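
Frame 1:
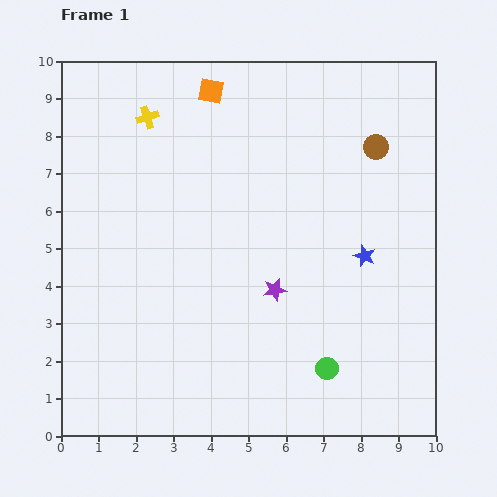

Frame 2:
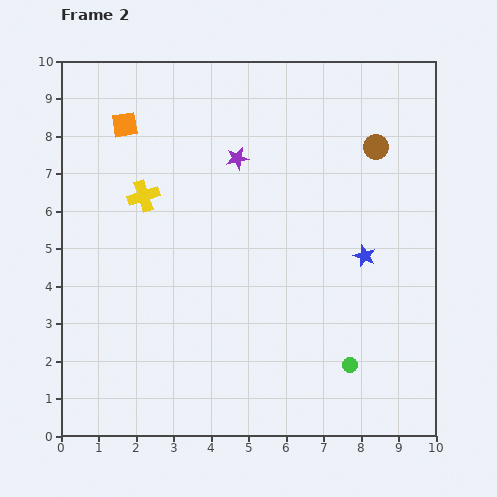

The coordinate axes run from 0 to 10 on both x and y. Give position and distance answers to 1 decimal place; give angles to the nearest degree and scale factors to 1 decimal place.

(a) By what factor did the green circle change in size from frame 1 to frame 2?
0.7×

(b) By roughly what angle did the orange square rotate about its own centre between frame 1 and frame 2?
22° counter-clockwise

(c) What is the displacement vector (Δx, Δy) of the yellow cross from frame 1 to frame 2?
(-0.1, -2.1)

The yellow cross was at (2.3, 8.5) in frame 1 and (2.2, 6.4) in frame 2.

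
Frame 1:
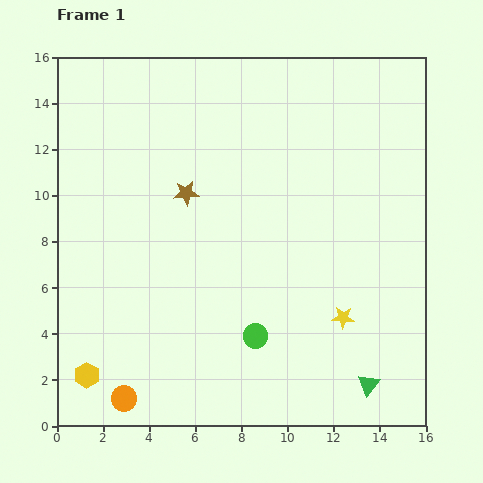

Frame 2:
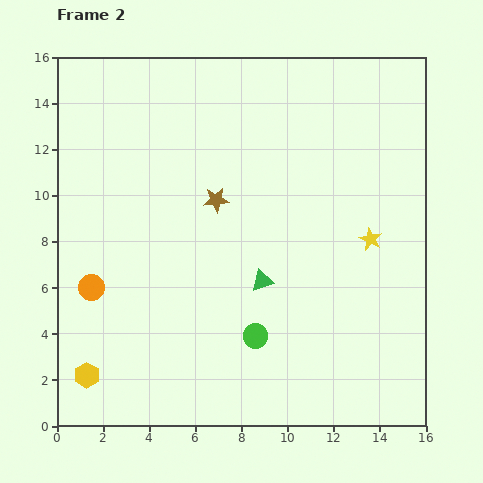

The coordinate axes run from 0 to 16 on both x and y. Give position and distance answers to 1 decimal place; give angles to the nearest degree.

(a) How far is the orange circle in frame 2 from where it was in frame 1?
5.0

The orange circle moved from (2.9, 1.2) to (1.5, 6.0), a distance of √(1.4² + 4.8²) ≈ 5.0.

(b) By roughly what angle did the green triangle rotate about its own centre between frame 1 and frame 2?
34° clockwise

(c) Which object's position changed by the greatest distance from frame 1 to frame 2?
the green triangle

(moved 6.4; next 5.0)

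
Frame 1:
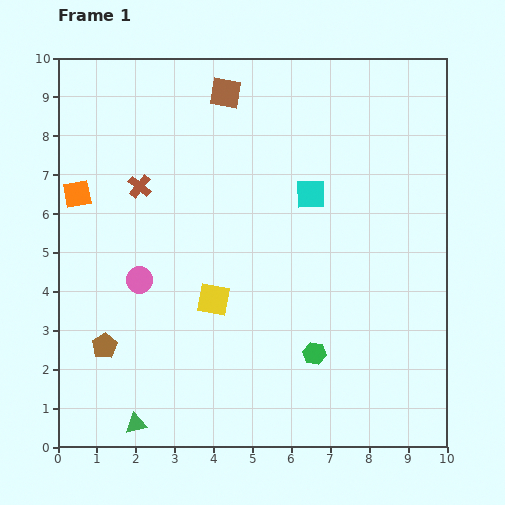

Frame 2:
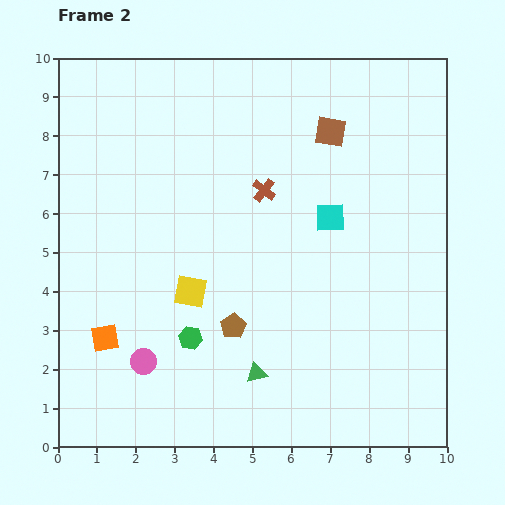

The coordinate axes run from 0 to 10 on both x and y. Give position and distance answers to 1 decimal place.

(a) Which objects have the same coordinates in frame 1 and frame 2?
none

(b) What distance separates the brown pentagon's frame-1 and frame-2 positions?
3.3

The brown pentagon moved from (1.2, 2.6) to (4.5, 3.1), a distance of √(3.3² + 0.5²) ≈ 3.3.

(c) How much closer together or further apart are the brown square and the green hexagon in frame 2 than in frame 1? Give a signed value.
-0.7

Distance in frame 1: 7.1. Distance in frame 2: 6.4.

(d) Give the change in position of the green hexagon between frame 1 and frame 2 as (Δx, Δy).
(-3.2, 0.4)

The green hexagon was at (6.6, 2.4) in frame 1 and (3.4, 2.8) in frame 2.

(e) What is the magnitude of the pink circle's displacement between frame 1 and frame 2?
2.1

The pink circle moved from (2.1, 4.3) to (2.2, 2.2), a distance of √(0.1² + 2.1²) ≈ 2.1.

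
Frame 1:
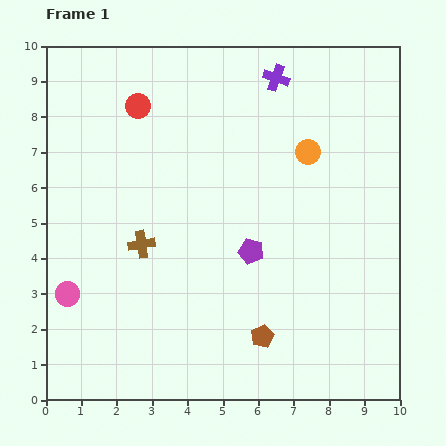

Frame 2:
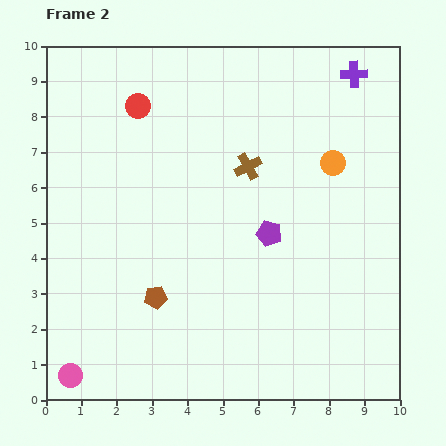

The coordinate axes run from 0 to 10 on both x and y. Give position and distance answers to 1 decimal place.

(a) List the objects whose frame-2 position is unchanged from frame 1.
the red circle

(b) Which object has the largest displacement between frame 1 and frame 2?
the brown cross

(moved 3.7; next 3.2)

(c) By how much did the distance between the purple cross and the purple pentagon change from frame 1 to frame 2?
+0.2

Distance in frame 1: 4.9. Distance in frame 2: 5.1.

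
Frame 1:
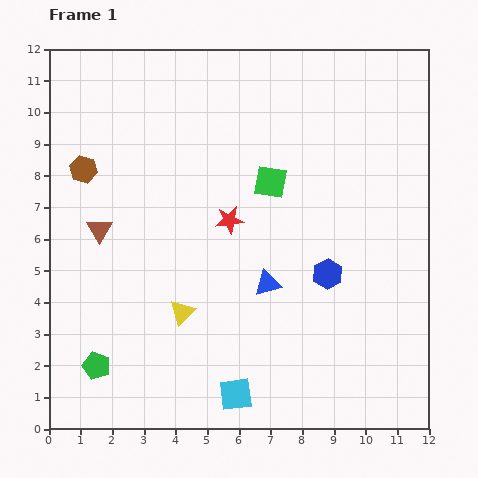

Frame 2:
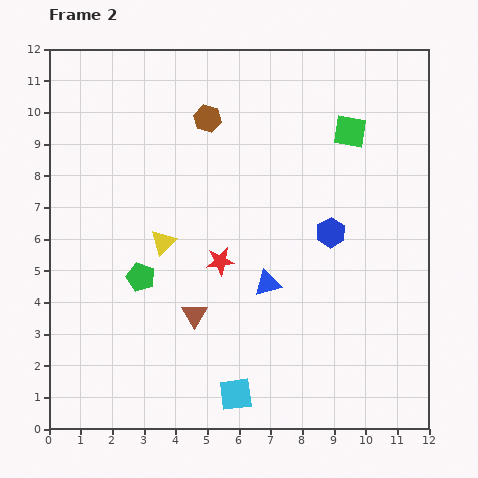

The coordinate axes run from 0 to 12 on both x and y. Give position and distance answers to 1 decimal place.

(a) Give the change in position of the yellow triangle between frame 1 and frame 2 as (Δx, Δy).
(-0.6, 2.2)

The yellow triangle was at (4.2, 3.7) in frame 1 and (3.6, 5.9) in frame 2.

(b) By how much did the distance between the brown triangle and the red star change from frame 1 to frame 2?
-2.2

Distance in frame 1: 4.1. Distance in frame 2: 1.9.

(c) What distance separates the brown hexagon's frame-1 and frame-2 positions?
4.2

The brown hexagon moved from (1.1, 8.2) to (5.0, 9.8), a distance of √(3.9² + 1.6²) ≈ 4.2.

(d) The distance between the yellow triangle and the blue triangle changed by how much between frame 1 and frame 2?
+0.7

Distance in frame 1: 2.8. Distance in frame 2: 3.5.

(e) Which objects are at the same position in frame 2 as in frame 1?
the cyan square, the blue triangle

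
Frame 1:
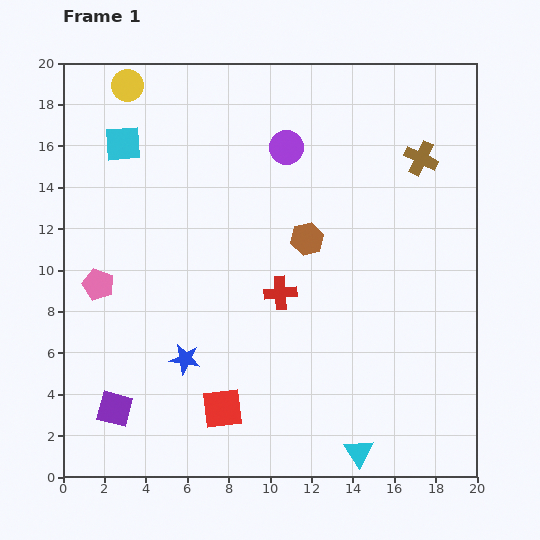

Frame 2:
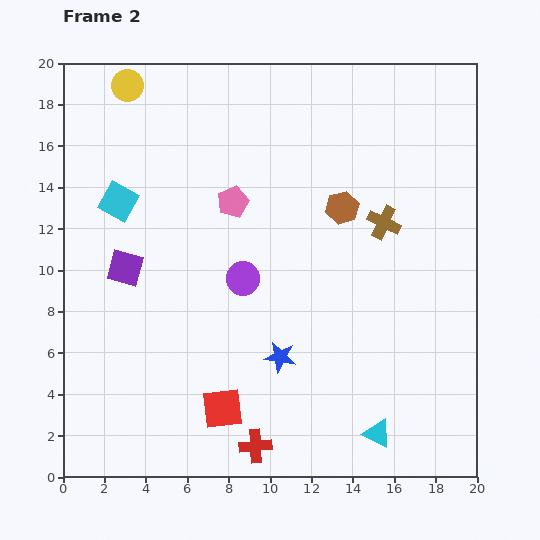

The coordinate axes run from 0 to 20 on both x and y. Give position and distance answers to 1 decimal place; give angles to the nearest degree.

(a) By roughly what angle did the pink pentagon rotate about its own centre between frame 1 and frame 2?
28° clockwise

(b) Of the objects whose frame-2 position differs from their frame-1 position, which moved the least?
the cyan triangle

(moved 1.3)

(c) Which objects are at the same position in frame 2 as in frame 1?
the red square, the yellow circle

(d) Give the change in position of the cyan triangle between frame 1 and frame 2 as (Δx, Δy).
(0.9, 0.9)

The cyan triangle was at (14.3, 1.2) in frame 1 and (15.2, 2.1) in frame 2.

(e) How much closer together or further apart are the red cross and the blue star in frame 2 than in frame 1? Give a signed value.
-1.1

Distance in frame 1: 5.6. Distance in frame 2: 4.5.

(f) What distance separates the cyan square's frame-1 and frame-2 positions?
2.8

The cyan square moved from (2.9, 16.1) to (2.7, 13.3), a distance of √(0.2² + 2.8²) ≈ 2.8.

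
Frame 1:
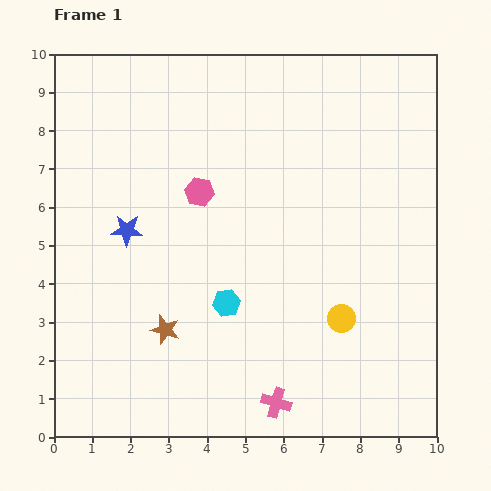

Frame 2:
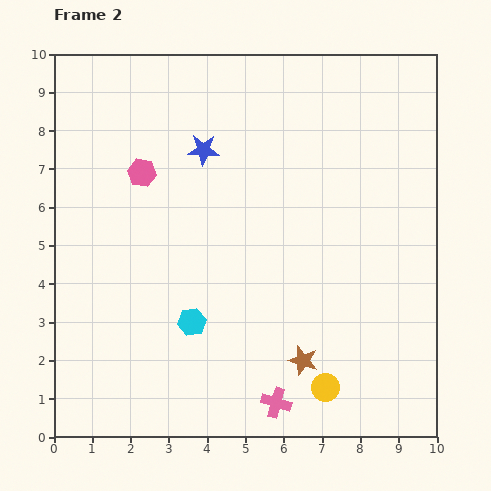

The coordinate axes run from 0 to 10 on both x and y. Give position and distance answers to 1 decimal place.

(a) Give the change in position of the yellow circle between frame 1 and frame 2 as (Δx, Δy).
(-0.4, -1.8)

The yellow circle was at (7.5, 3.1) in frame 1 and (7.1, 1.3) in frame 2.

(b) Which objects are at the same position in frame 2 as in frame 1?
the pink cross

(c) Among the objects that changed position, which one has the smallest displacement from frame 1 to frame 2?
the cyan hexagon

(moved 1.0)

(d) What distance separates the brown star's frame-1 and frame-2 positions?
3.7

The brown star moved from (2.9, 2.8) to (6.5, 2.0), a distance of √(3.6² + 0.8²) ≈ 3.7.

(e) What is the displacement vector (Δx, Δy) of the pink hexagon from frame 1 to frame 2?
(-1.5, 0.5)

The pink hexagon was at (3.8, 6.4) in frame 1 and (2.3, 6.9) in frame 2.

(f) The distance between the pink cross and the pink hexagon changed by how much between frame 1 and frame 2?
+1.0

Distance in frame 1: 5.9. Distance in frame 2: 6.9.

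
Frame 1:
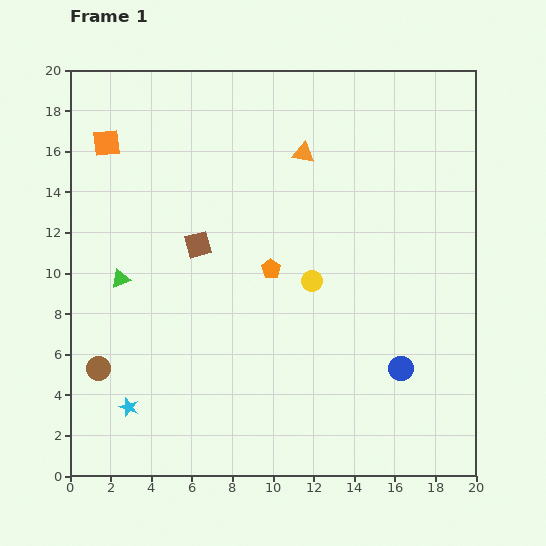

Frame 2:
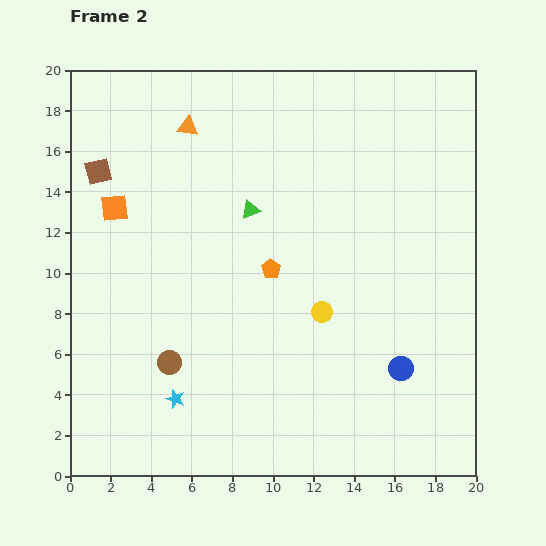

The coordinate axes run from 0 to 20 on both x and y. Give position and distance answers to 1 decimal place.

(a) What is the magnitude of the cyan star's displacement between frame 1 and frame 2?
2.3

The cyan star moved from (2.9, 3.4) to (5.2, 3.8), a distance of √(2.3² + 0.4²) ≈ 2.3.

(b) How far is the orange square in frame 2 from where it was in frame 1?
3.2

The orange square moved from (1.8, 16.4) to (2.2, 13.2), a distance of √(0.4² + 3.2²) ≈ 3.2.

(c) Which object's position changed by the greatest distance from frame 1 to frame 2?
the green triangle

(moved 7.2; next 6.1)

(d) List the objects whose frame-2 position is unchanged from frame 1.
the orange pentagon, the blue circle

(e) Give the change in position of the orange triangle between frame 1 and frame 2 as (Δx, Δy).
(-5.7, 1.3)

The orange triangle was at (11.5, 15.9) in frame 1 and (5.8, 17.2) in frame 2.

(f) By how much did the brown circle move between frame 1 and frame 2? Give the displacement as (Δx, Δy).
(3.5, 0.3)

The brown circle was at (1.4, 5.3) in frame 1 and (4.9, 5.6) in frame 2.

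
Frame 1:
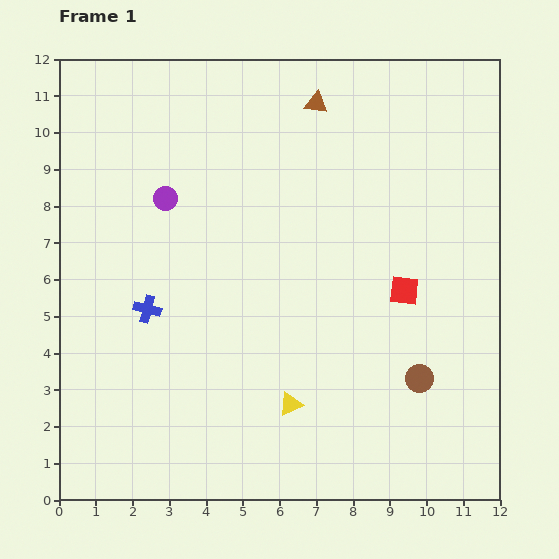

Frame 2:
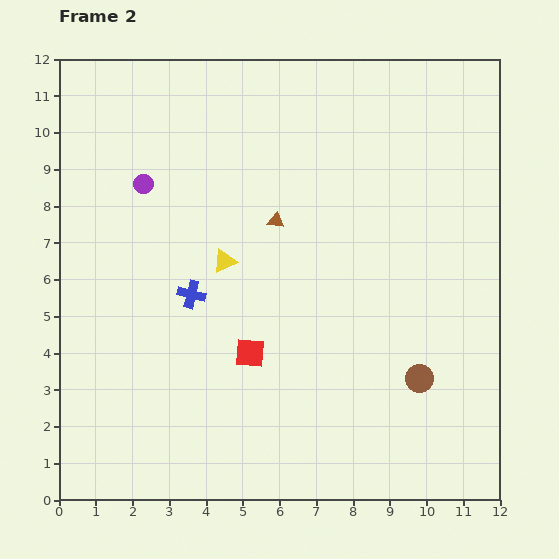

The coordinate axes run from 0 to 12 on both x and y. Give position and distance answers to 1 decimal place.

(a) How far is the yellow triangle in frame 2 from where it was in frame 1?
4.3

The yellow triangle moved from (6.3, 2.6) to (4.5, 6.5), a distance of √(1.8² + 3.9²) ≈ 4.3.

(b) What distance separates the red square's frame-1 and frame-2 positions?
4.5

The red square moved from (9.4, 5.7) to (5.2, 4.0), a distance of √(4.2² + 1.7²) ≈ 4.5.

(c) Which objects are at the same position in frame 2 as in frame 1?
the brown circle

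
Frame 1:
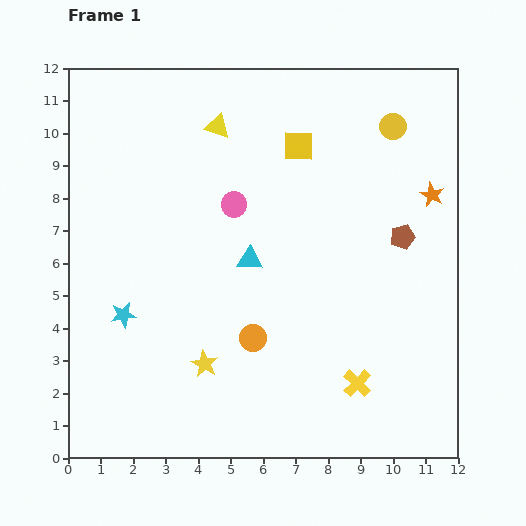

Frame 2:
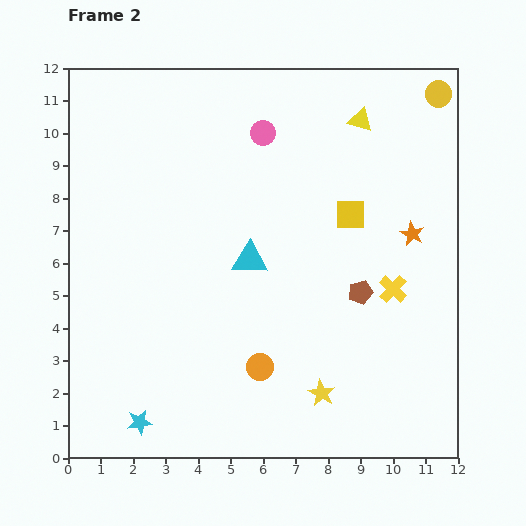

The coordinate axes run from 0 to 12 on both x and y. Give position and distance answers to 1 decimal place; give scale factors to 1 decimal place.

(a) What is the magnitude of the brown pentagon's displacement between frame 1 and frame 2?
2.1

The brown pentagon moved from (10.3, 6.8) to (9.0, 5.1), a distance of √(1.3² + 1.7²) ≈ 2.1.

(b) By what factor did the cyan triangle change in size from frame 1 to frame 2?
1.4×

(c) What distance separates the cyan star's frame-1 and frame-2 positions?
3.3

The cyan star moved from (1.7, 4.4) to (2.2, 1.1), a distance of √(0.5² + 3.3²) ≈ 3.3.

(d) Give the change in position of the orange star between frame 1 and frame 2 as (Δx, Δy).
(-0.6, -1.2)

The orange star was at (11.2, 8.1) in frame 1 and (10.6, 6.9) in frame 2.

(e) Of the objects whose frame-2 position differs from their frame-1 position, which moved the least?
the orange circle

(moved 0.9)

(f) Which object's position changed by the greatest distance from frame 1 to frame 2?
the yellow triangle

(moved 4.4; next 3.7)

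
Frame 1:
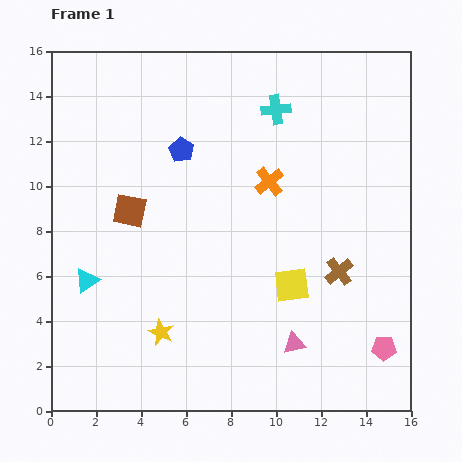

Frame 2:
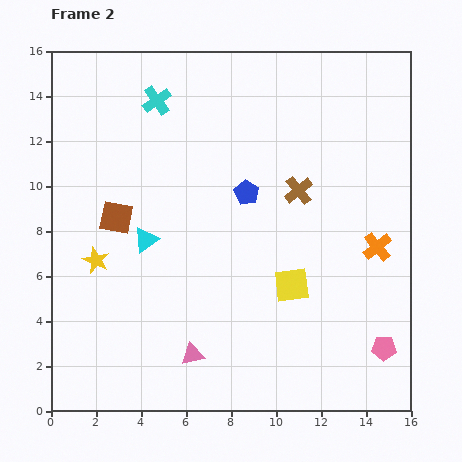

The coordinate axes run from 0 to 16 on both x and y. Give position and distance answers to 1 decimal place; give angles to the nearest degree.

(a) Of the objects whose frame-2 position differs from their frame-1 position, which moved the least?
the brown square

(moved 0.7)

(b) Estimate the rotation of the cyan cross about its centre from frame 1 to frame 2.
29° counter-clockwise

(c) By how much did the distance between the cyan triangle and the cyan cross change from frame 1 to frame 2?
-5.1

Distance in frame 1: 11.3. Distance in frame 2: 6.2.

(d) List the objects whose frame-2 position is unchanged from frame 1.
the yellow square, the pink pentagon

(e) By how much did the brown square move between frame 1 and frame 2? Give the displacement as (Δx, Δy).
(-0.6, -0.3)

The brown square was at (3.5, 8.9) in frame 1 and (2.9, 8.6) in frame 2.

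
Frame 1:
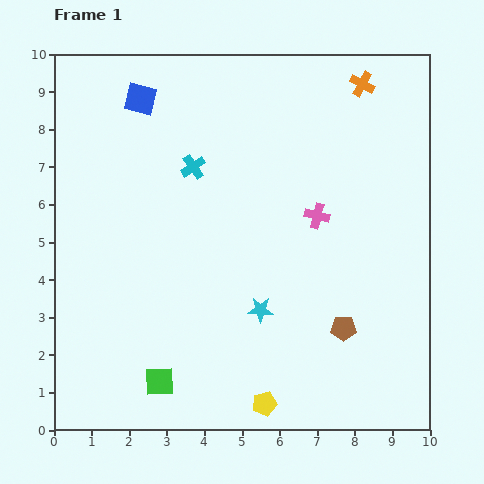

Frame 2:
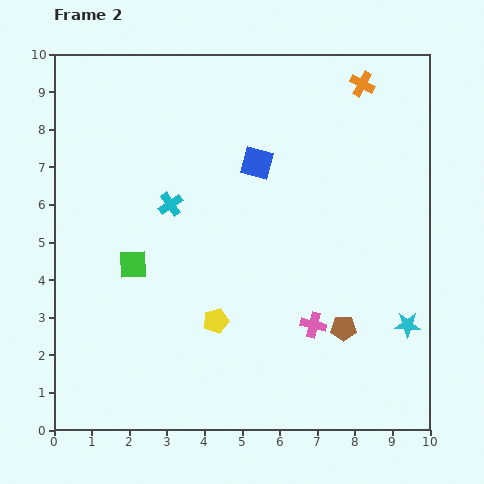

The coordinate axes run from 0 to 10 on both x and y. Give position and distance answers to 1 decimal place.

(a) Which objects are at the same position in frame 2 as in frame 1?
the brown pentagon, the orange cross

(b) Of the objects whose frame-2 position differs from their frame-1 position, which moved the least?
the cyan cross

(moved 1.2)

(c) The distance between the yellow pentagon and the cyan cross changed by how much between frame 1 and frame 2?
-3.3

Distance in frame 1: 6.6. Distance in frame 2: 3.3.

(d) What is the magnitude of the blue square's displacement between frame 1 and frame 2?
3.5

The blue square moved from (2.3, 8.8) to (5.4, 7.1), a distance of √(3.1² + 1.7²) ≈ 3.5.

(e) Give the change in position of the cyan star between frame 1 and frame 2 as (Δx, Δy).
(3.9, -0.4)

The cyan star was at (5.5, 3.2) in frame 1 and (9.4, 2.8) in frame 2.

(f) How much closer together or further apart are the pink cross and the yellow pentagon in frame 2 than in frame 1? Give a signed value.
-2.6

Distance in frame 1: 5.2. Distance in frame 2: 2.6.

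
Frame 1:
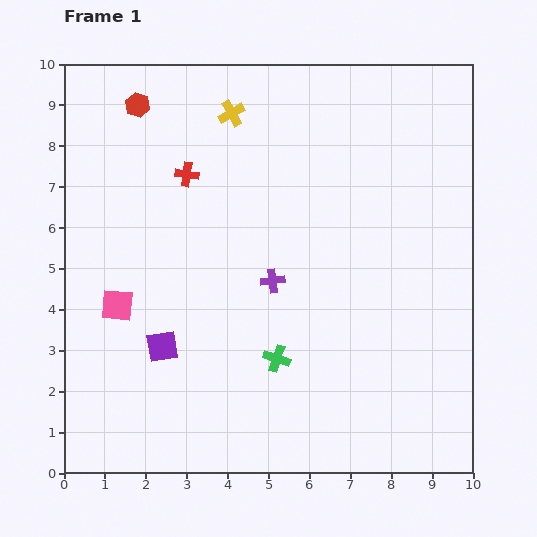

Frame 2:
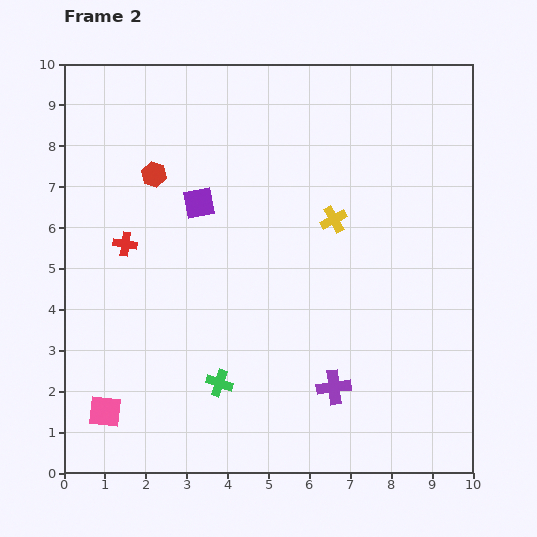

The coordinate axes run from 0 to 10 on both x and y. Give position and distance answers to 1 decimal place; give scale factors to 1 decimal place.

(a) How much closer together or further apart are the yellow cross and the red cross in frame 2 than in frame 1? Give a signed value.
+3.2

Distance in frame 1: 1.9. Distance in frame 2: 5.1.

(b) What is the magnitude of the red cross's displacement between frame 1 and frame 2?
2.3

The red cross moved from (3.0, 7.3) to (1.5, 5.6), a distance of √(1.5² + 1.7²) ≈ 2.3.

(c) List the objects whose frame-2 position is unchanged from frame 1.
none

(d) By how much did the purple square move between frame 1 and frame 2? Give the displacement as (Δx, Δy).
(0.9, 3.5)

The purple square was at (2.4, 3.1) in frame 1 and (3.3, 6.6) in frame 2.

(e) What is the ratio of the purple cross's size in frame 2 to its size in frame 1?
1.4×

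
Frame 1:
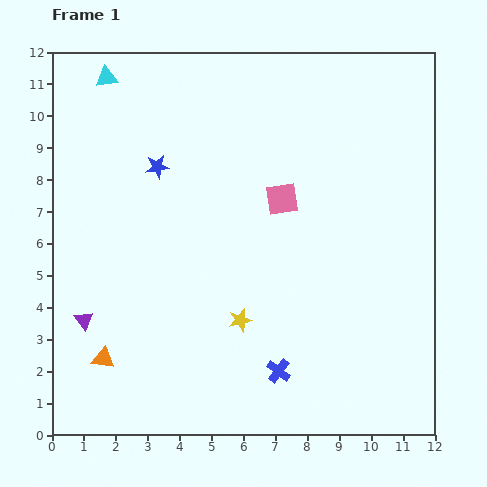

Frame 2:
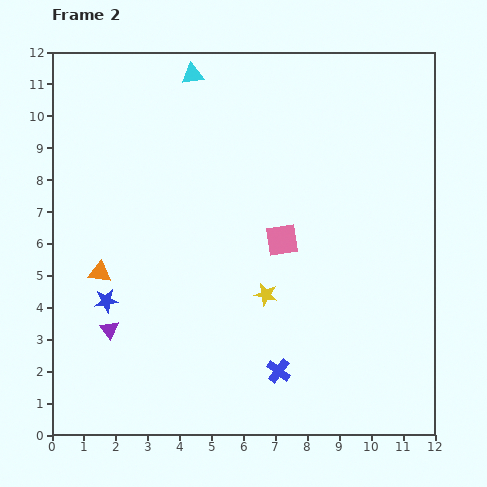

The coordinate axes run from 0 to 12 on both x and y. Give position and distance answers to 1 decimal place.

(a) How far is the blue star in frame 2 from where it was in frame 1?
4.5

The blue star moved from (3.3, 8.4) to (1.7, 4.2), a distance of √(1.6² + 4.2²) ≈ 4.5.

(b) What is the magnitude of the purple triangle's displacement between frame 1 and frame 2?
0.9

The purple triangle moved from (1.0, 3.6) to (1.8, 3.3), a distance of √(0.8² + 0.3²) ≈ 0.9.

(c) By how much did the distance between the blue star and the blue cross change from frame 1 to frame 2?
-1.6

Distance in frame 1: 7.4. Distance in frame 2: 5.8.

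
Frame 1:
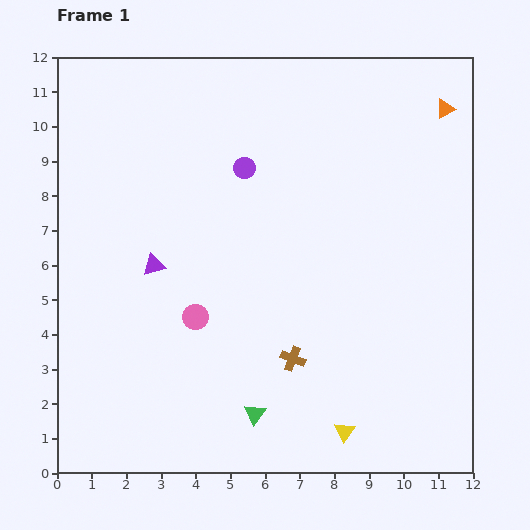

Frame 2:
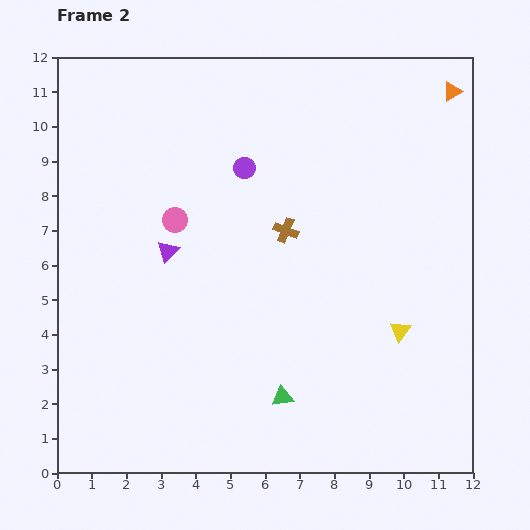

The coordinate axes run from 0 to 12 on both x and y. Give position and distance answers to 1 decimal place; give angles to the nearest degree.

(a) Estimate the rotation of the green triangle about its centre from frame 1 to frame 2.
45° clockwise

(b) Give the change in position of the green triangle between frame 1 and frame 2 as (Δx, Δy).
(0.8, 0.5)

The green triangle was at (5.7, 1.7) in frame 1 and (6.5, 2.2) in frame 2.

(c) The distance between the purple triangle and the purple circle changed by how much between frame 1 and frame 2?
-0.5

Distance in frame 1: 3.8. Distance in frame 2: 3.3.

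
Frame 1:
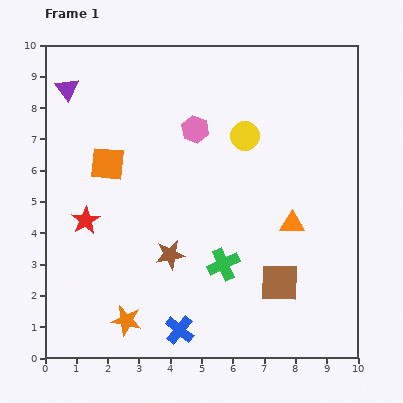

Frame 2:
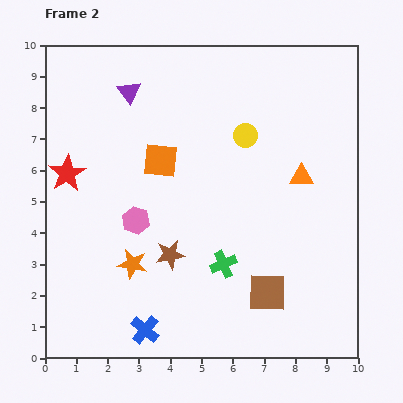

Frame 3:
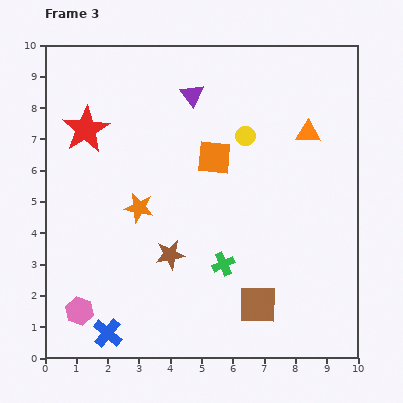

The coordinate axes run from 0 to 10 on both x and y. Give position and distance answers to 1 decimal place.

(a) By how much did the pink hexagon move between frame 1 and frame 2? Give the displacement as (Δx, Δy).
(-1.9, -2.9)

The pink hexagon was at (4.8, 7.3) in frame 1 and (2.9, 4.4) in frame 2.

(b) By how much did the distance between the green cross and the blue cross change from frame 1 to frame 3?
+1.8

Distance in frame 1: 2.5. Distance in frame 3: 4.3.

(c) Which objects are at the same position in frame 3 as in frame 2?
the brown star, the yellow circle, the green cross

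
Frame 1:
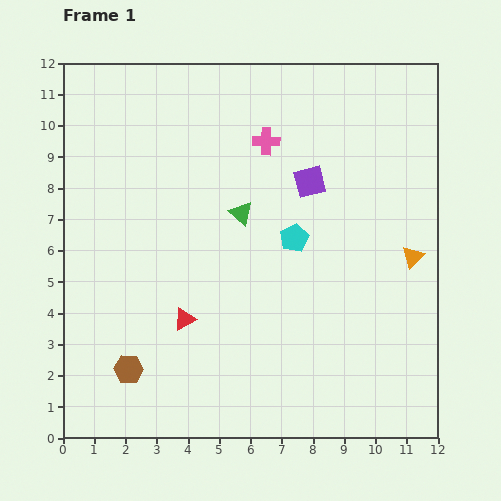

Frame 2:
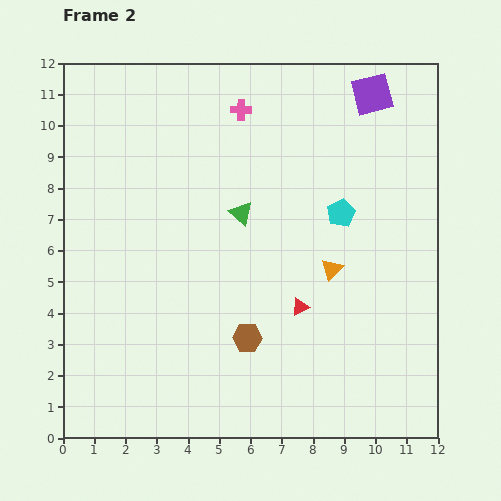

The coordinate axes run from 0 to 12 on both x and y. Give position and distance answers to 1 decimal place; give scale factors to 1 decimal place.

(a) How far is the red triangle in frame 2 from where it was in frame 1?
3.7

The red triangle moved from (3.9, 3.8) to (7.6, 4.2), a distance of √(3.7² + 0.4²) ≈ 3.7.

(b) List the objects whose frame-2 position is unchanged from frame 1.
the green triangle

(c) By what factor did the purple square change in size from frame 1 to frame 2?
1.3×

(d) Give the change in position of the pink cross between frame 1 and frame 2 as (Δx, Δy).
(-0.8, 1.0)

The pink cross was at (6.5, 9.5) in frame 1 and (5.7, 10.5) in frame 2.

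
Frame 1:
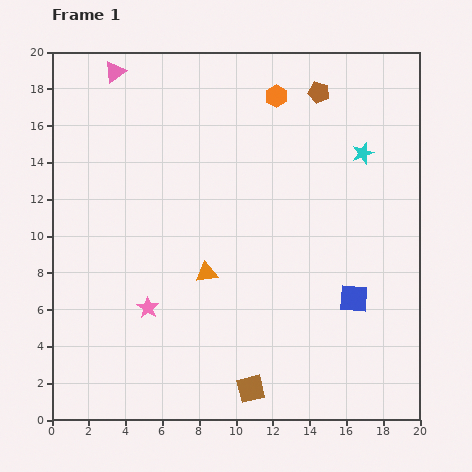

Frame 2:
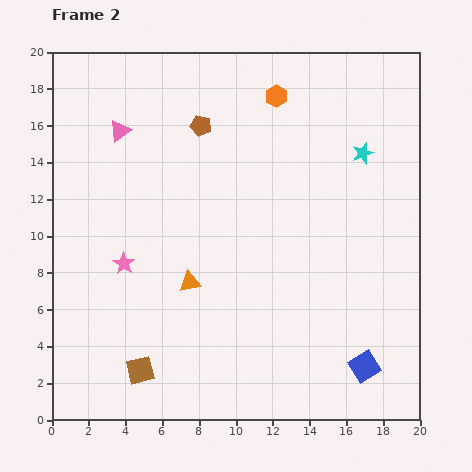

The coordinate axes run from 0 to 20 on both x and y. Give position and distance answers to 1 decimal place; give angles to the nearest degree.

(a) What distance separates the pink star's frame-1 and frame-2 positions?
2.7

The pink star moved from (5.2, 6.1) to (3.9, 8.5), a distance of √(1.3² + 2.4²) ≈ 2.7.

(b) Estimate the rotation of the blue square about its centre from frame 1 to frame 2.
36° counter-clockwise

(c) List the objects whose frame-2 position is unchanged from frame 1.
the cyan star, the orange hexagon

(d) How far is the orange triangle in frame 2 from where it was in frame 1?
1.0

The orange triangle moved from (8.4, 8.0) to (7.5, 7.5), a distance of √(0.9² + 0.5²) ≈ 1.0.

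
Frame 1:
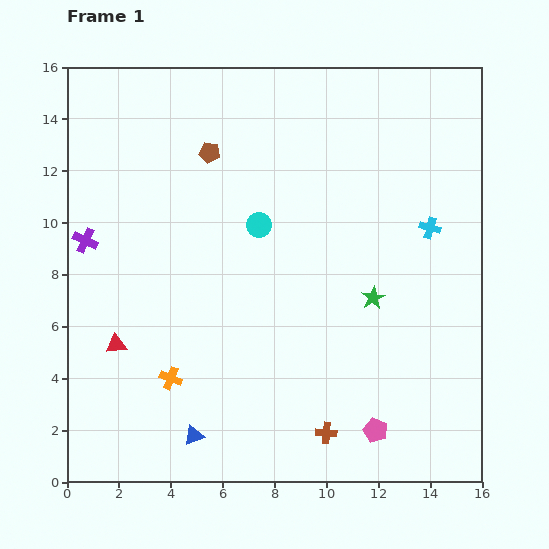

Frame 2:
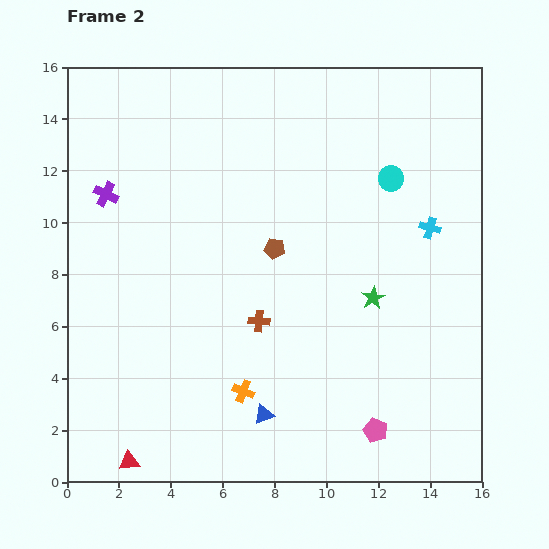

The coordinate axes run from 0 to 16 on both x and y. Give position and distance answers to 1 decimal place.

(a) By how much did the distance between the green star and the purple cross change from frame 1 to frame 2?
-0.3

Distance in frame 1: 11.3. Distance in frame 2: 11.0.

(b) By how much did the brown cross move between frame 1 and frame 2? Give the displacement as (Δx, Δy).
(-2.6, 4.3)

The brown cross was at (10.0, 1.9) in frame 1 and (7.4, 6.2) in frame 2.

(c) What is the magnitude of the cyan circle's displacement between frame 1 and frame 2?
5.4

The cyan circle moved from (7.4, 9.9) to (12.5, 11.7), a distance of √(5.1² + 1.8²) ≈ 5.4.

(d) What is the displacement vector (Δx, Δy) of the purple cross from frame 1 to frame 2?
(0.8, 1.8)

The purple cross was at (0.7, 9.3) in frame 1 and (1.5, 11.1) in frame 2.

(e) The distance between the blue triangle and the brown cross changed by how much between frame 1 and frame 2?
-1.5

Distance in frame 1: 5.1. Distance in frame 2: 3.6.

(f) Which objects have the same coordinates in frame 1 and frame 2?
the cyan cross, the pink pentagon, the green star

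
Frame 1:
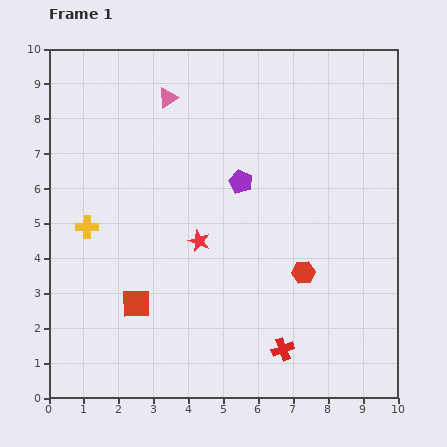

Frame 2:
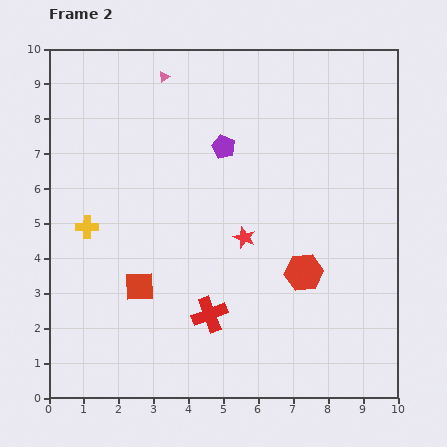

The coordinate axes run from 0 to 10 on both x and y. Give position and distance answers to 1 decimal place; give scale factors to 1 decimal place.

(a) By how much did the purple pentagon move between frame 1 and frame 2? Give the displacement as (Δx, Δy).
(-0.5, 1.0)

The purple pentagon was at (5.5, 6.2) in frame 1 and (5.0, 7.2) in frame 2.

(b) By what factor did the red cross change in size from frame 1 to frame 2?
1.6×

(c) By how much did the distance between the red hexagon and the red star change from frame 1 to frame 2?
-1.1

Distance in frame 1: 3.1. Distance in frame 2: 2.0.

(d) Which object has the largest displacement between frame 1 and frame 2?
the red cross

(moved 2.3; next 1.3)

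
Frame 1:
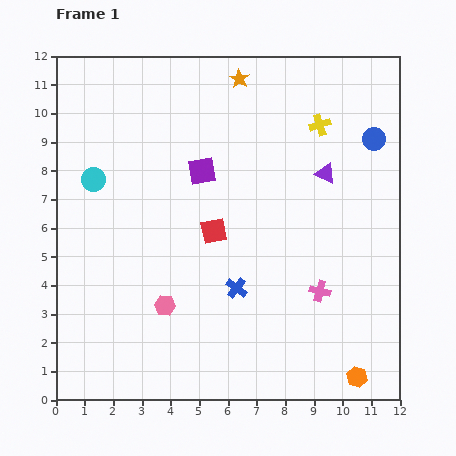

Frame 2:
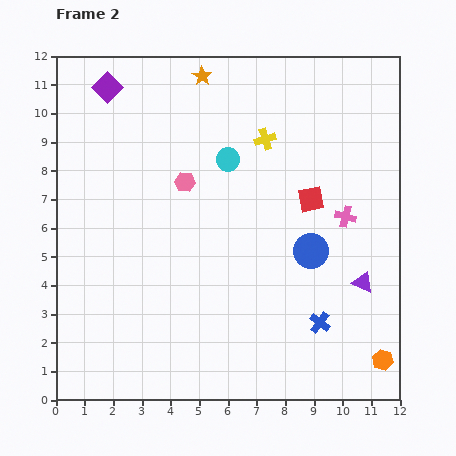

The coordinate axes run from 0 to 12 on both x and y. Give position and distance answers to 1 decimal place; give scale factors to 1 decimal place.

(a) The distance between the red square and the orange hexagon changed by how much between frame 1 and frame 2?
-1.0

Distance in frame 1: 7.1. Distance in frame 2: 6.1.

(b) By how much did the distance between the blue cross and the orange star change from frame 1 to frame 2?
+2.2

Distance in frame 1: 7.3. Distance in frame 2: 9.5.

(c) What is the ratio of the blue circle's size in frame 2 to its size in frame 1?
1.6×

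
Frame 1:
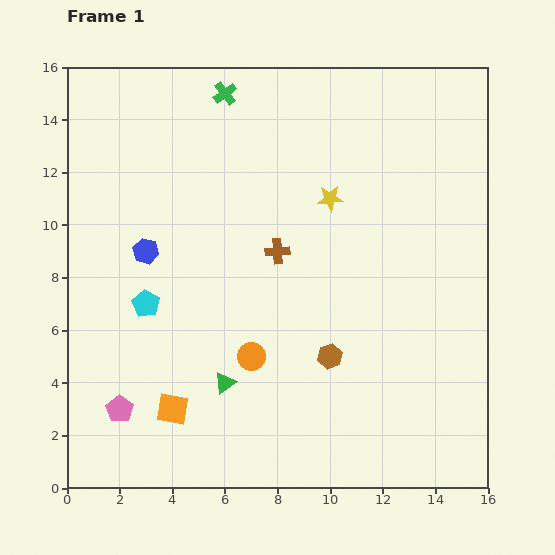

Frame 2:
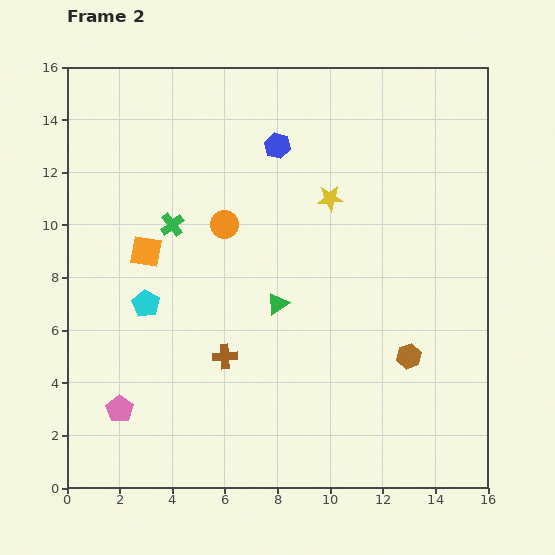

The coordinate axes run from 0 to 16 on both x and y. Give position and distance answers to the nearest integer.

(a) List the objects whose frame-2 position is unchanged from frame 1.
the pink pentagon, the cyan pentagon, the yellow star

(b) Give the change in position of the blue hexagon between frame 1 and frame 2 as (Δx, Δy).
(5, 4)

The blue hexagon was at (3, 9) in frame 1 and (8, 13) in frame 2.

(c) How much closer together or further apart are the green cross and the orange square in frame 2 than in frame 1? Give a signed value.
-11

Distance in frame 1: 12. Distance in frame 2: 1.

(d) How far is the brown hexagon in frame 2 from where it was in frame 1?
3

The brown hexagon moved from (10, 5) to (13, 5), a distance of √(3² + 0²) ≈ 3.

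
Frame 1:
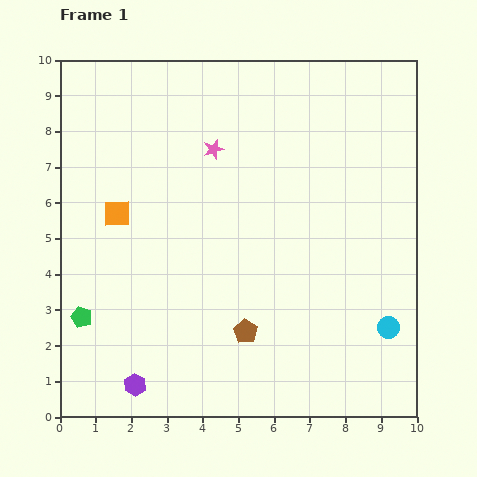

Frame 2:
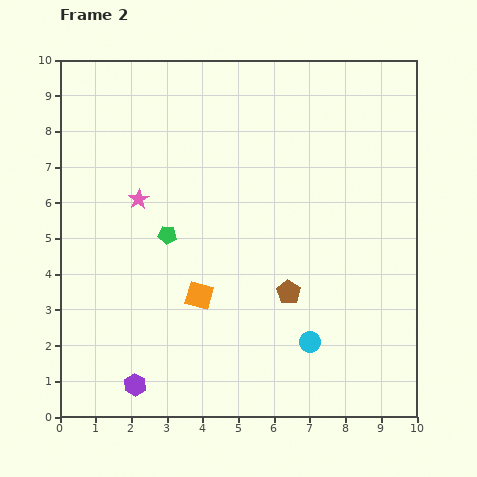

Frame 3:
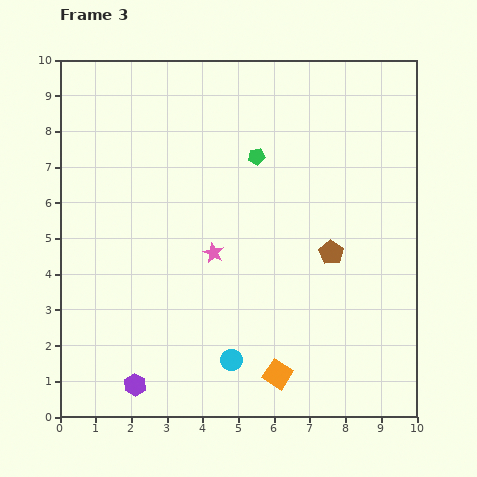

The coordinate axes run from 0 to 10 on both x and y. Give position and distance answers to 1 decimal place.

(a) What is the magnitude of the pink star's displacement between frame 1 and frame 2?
2.5

The pink star moved from (4.3, 7.5) to (2.2, 6.1), a distance of √(2.1² + 1.4²) ≈ 2.5.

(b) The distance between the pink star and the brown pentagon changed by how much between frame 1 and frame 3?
-1.9

Distance in frame 1: 5.2. Distance in frame 3: 3.3.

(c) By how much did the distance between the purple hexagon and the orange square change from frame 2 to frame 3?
+0.9

Distance in frame 2: 3.1. Distance in frame 3: 4.0.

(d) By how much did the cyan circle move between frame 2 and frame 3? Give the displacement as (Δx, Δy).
(-2.2, -0.5)

The cyan circle was at (7.0, 2.1) in frame 2 and (4.8, 1.6) in frame 3.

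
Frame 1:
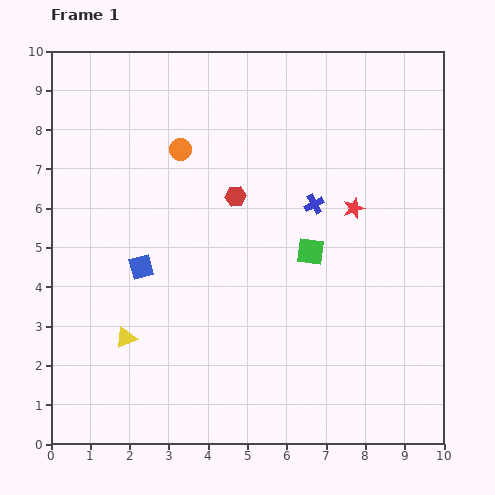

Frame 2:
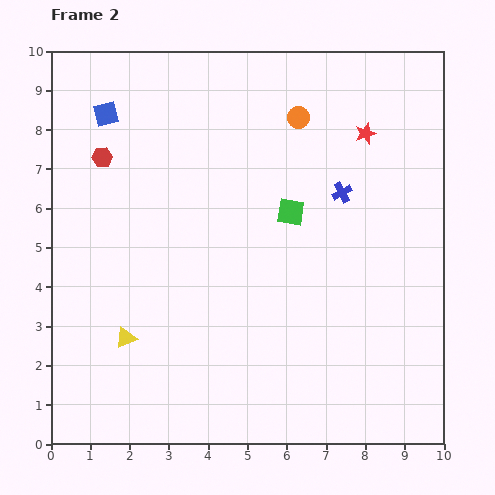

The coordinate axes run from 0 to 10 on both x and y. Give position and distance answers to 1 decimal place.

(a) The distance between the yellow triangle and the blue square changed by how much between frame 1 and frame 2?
+3.9

Distance in frame 1: 1.8. Distance in frame 2: 5.7.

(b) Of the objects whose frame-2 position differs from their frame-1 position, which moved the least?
the blue cross

(moved 0.8)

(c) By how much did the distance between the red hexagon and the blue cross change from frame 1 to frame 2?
+4.2

Distance in frame 1: 2.0. Distance in frame 2: 6.2.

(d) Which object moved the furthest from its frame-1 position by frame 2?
the blue square

(moved 4.0; next 3.5)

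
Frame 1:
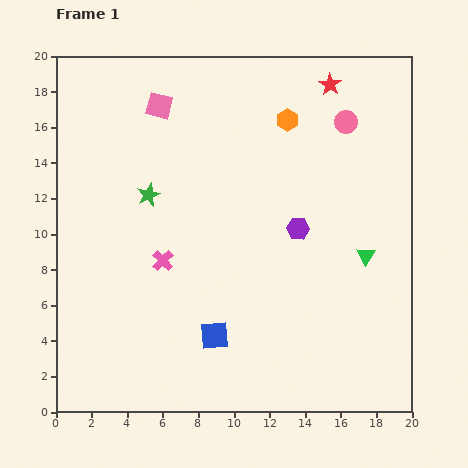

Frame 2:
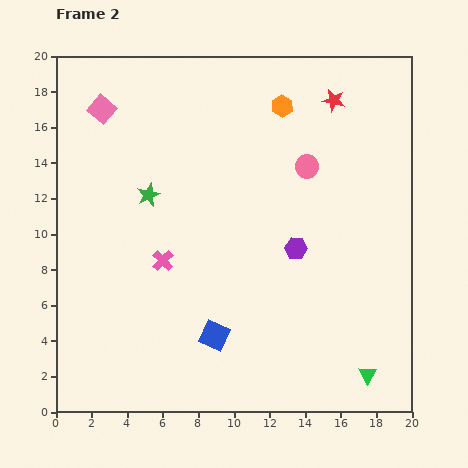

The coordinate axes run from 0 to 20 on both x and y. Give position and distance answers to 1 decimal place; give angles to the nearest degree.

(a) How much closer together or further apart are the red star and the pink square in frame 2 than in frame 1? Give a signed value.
+3.3

Distance in frame 1: 9.7. Distance in frame 2: 13.0.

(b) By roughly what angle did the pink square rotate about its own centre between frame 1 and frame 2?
26° clockwise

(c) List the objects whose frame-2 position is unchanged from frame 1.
the pink cross, the green star, the blue square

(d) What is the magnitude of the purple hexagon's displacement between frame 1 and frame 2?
1.1

The purple hexagon moved from (13.6, 10.3) to (13.5, 9.2), a distance of √(0.1² + 1.1²) ≈ 1.1.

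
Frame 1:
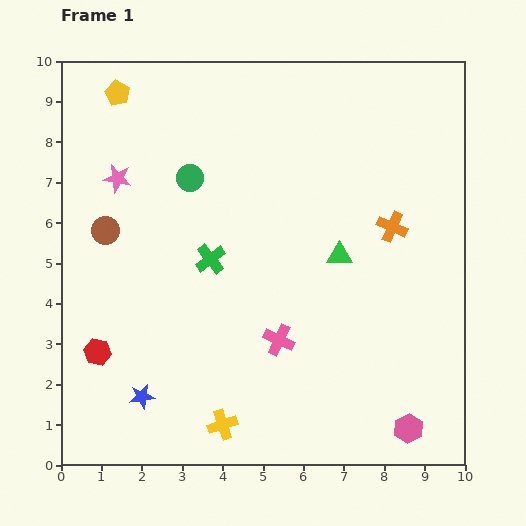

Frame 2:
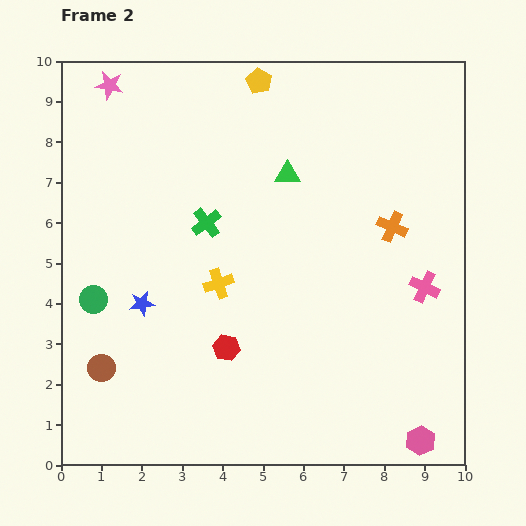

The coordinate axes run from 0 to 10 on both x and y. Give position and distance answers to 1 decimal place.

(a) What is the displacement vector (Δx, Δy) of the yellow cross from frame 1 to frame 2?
(-0.1, 3.5)

The yellow cross was at (4.0, 1.0) in frame 1 and (3.9, 4.5) in frame 2.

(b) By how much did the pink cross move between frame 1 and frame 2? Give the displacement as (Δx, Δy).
(3.6, 1.3)

The pink cross was at (5.4, 3.1) in frame 1 and (9.0, 4.4) in frame 2.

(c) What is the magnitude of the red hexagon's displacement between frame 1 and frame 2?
3.2

The red hexagon moved from (0.9, 2.8) to (4.1, 2.9), a distance of √(3.2² + 0.1²) ≈ 3.2.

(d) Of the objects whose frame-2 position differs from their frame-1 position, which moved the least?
the pink hexagon

(moved 0.4)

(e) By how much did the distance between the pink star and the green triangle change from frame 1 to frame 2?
-0.9

Distance in frame 1: 5.8. Distance in frame 2: 4.9.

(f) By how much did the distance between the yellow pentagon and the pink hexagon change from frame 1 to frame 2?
-1.2

Distance in frame 1: 11.0. Distance in frame 2: 9.8.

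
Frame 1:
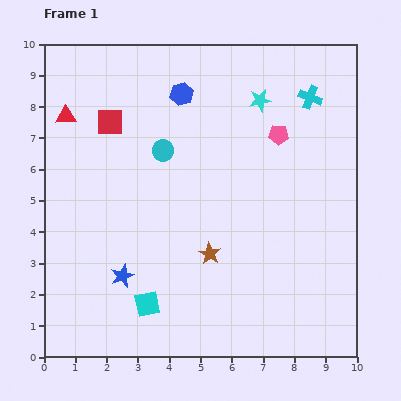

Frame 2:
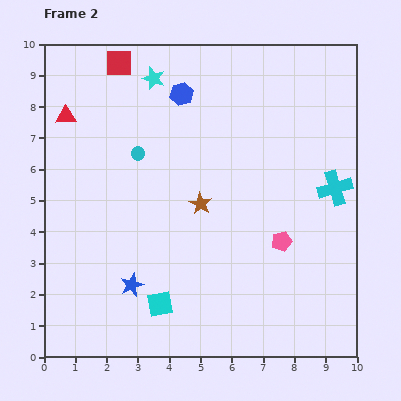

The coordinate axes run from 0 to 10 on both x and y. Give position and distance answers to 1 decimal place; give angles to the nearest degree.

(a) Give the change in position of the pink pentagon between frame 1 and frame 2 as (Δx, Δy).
(0.1, -3.4)

The pink pentagon was at (7.5, 7.1) in frame 1 and (7.6, 3.7) in frame 2.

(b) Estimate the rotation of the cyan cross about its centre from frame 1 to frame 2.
37° counter-clockwise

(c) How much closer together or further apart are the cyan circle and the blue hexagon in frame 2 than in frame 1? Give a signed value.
+0.5

Distance in frame 1: 1.9. Distance in frame 2: 2.4.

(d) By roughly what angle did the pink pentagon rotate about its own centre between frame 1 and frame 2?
17° counter-clockwise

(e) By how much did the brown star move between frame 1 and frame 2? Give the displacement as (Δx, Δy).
(-0.3, 1.6)

The brown star was at (5.3, 3.3) in frame 1 and (5.0, 4.9) in frame 2.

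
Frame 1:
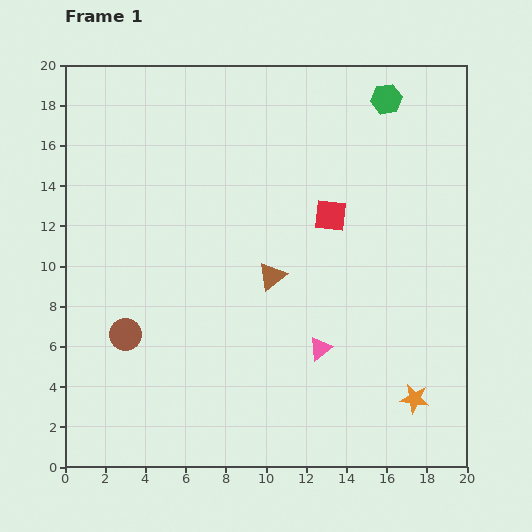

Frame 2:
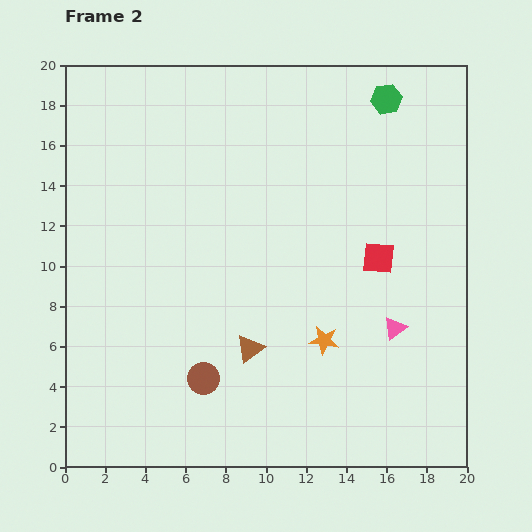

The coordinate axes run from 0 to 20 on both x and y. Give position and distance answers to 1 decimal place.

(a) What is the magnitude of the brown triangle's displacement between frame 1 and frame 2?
3.8

The brown triangle moved from (10.3, 9.5) to (9.2, 5.9), a distance of √(1.1² + 3.6²) ≈ 3.8.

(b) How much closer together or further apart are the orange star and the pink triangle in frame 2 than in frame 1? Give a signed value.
-1.7

Distance in frame 1: 5.3. Distance in frame 2: 3.6.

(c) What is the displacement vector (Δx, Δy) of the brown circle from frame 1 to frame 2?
(3.9, -2.2)

The brown circle was at (3.0, 6.6) in frame 1 and (6.9, 4.4) in frame 2.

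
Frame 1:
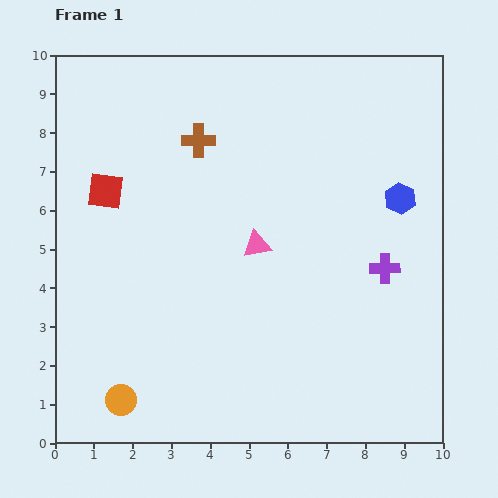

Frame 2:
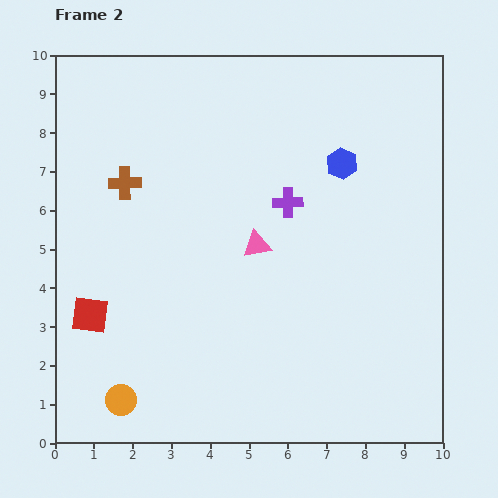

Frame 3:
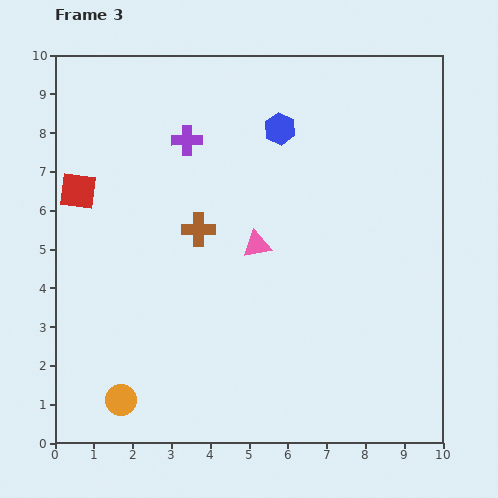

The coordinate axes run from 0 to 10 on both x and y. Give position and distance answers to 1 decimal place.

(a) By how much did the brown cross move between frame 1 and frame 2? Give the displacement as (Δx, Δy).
(-1.9, -1.1)

The brown cross was at (3.7, 7.8) in frame 1 and (1.8, 6.7) in frame 2.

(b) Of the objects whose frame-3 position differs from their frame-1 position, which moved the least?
the red square

(moved 0.7)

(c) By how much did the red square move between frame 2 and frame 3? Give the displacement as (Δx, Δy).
(-0.3, 3.2)

The red square was at (0.9, 3.3) in frame 2 and (0.6, 6.5) in frame 3.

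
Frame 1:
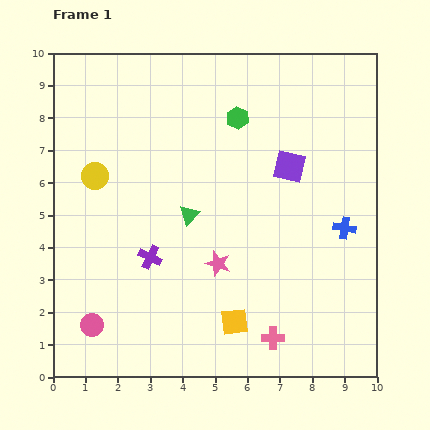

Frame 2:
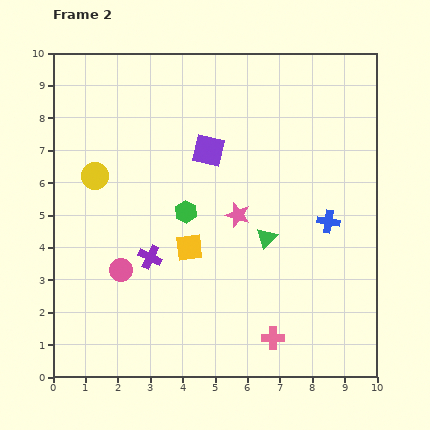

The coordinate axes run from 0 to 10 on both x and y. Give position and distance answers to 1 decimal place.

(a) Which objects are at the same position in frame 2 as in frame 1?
the yellow circle, the pink cross, the purple cross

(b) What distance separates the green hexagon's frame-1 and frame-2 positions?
3.3

The green hexagon moved from (5.7, 8.0) to (4.1, 5.1), a distance of √(1.6² + 2.9²) ≈ 3.3.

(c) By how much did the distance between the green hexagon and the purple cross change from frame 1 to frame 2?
-3.3

Distance in frame 1: 5.1. Distance in frame 2: 1.8.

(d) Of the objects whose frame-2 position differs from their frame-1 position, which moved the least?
the blue cross

(moved 0.5)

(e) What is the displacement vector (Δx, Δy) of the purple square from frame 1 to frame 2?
(-2.5, 0.5)

The purple square was at (7.3, 6.5) in frame 1 and (4.8, 7.0) in frame 2.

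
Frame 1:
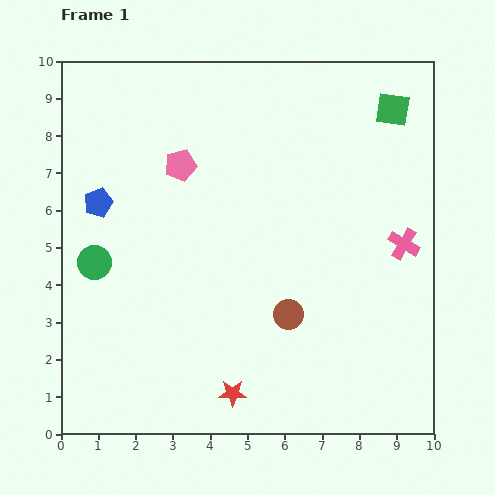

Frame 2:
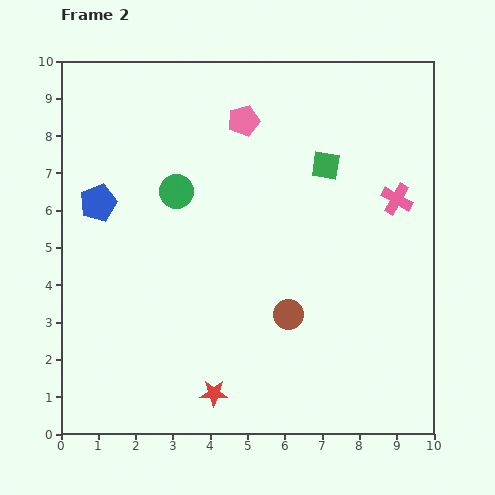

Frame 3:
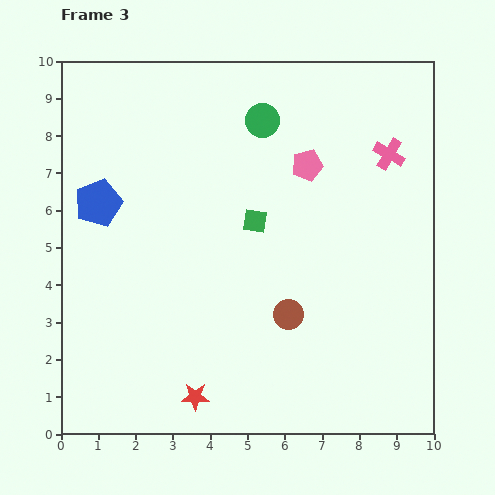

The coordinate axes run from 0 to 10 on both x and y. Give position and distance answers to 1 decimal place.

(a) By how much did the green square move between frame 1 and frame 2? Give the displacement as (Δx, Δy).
(-1.8, -1.5)

The green square was at (8.9, 8.7) in frame 1 and (7.1, 7.2) in frame 2.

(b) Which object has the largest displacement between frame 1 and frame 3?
the green circle

(moved 5.9; next 4.8)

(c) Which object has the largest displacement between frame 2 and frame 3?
the green circle

(moved 3.0; next 2.4)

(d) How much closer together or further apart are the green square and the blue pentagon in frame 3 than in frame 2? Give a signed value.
-2.0

Distance in frame 2: 6.2. Distance in frame 3: 4.2.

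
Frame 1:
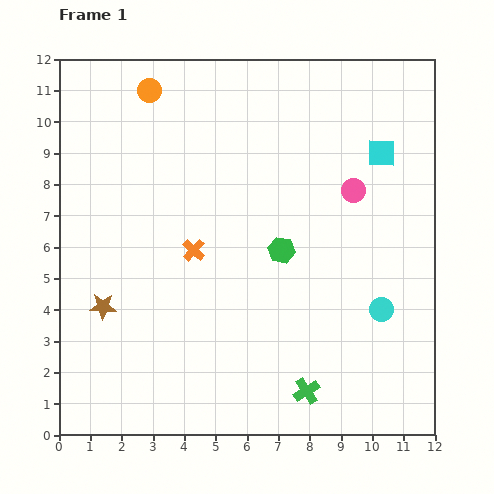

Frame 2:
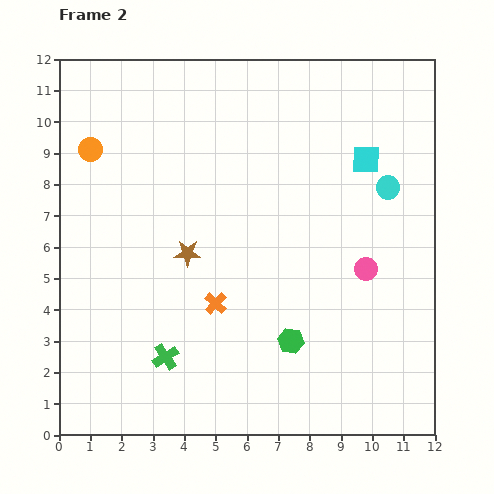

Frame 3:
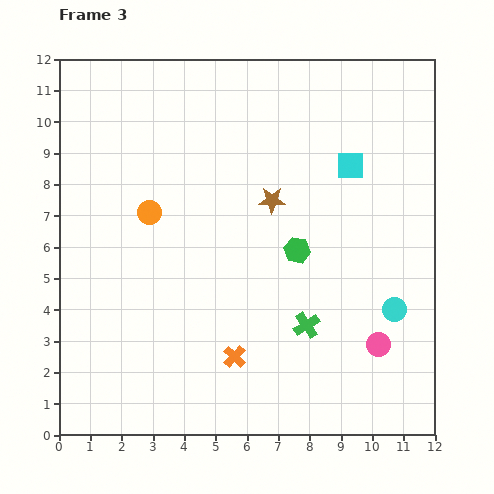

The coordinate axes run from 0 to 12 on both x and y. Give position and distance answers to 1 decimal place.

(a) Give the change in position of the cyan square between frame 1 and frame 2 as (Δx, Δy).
(-0.5, -0.2)

The cyan square was at (10.3, 9.0) in frame 1 and (9.8, 8.8) in frame 2.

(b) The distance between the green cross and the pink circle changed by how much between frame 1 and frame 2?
+0.4

Distance in frame 1: 6.6. Distance in frame 2: 7.0.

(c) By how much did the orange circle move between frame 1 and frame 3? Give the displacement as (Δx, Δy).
(0.0, -3.9)

The orange circle was at (2.9, 11.0) in frame 1 and (2.9, 7.1) in frame 3.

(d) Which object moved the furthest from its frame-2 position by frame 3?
the green cross

(moved 4.6; next 3.9)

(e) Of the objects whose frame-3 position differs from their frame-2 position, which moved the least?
the cyan square

(moved 0.5)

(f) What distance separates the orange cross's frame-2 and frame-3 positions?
1.8

The orange cross moved from (5.0, 4.2) to (5.6, 2.5), a distance of √(0.6² + 1.7²) ≈ 1.8.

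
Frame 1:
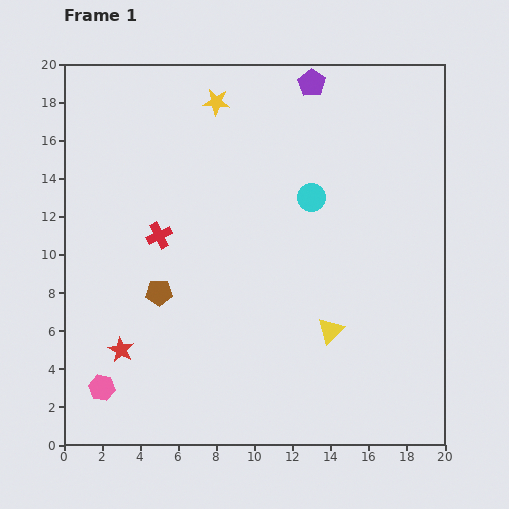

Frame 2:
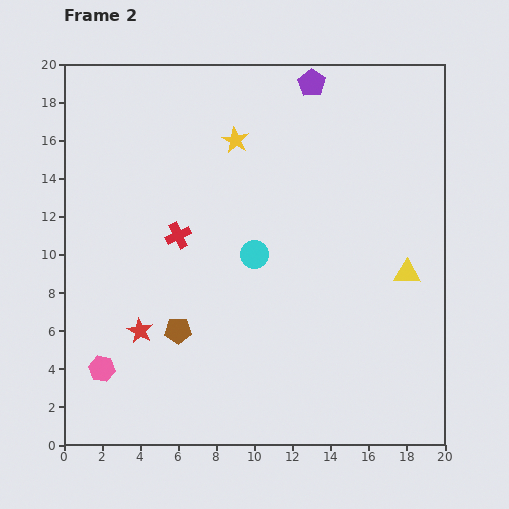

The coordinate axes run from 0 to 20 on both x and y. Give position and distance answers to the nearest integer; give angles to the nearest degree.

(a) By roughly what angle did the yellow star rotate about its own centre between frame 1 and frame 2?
22° clockwise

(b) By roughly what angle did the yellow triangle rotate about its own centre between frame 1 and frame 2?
46° clockwise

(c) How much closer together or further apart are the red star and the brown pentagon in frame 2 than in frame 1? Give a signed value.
-2

Distance in frame 1: 4. Distance in frame 2: 2.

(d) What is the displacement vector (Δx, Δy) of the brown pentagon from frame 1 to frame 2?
(1, -2)

The brown pentagon was at (5, 8) in frame 1 and (6, 6) in frame 2.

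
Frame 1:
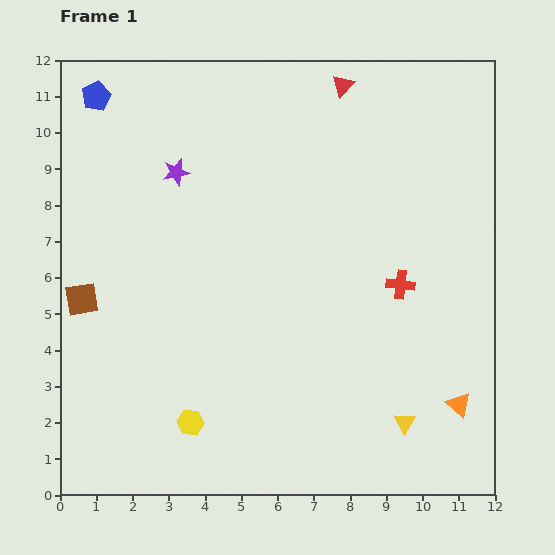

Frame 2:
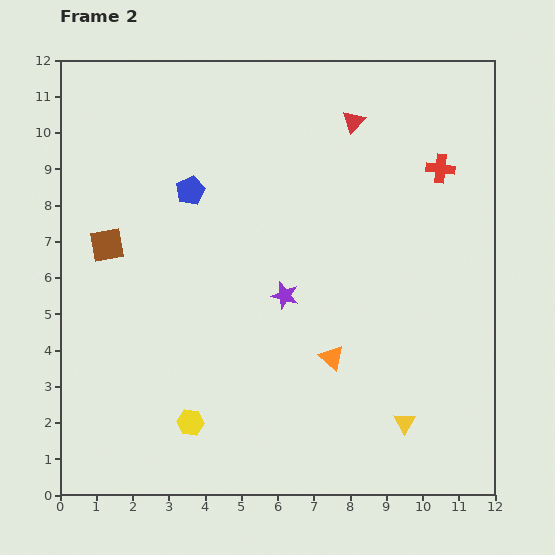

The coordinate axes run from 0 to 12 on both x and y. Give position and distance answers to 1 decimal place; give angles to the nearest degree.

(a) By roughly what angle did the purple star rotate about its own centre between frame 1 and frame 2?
26° clockwise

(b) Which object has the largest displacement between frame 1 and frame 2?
the purple star

(moved 4.5; next 3.7)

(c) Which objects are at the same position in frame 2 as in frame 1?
the yellow hexagon, the yellow triangle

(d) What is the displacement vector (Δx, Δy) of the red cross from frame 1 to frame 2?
(1.1, 3.2)

The red cross was at (9.4, 5.8) in frame 1 and (10.5, 9.0) in frame 2.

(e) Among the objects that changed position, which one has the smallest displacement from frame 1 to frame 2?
the red triangle

(moved 1.0)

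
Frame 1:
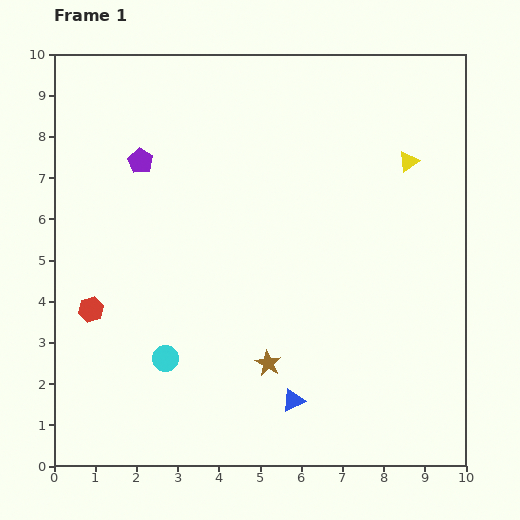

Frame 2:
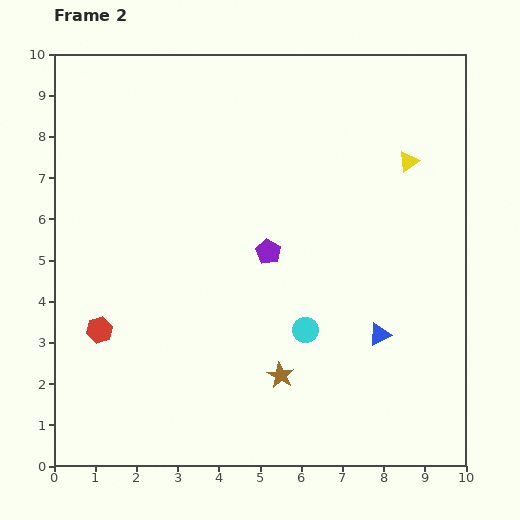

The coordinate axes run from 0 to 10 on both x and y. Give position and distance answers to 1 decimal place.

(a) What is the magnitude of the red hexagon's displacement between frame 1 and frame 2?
0.5

The red hexagon moved from (0.9, 3.8) to (1.1, 3.3), a distance of √(0.2² + 0.5²) ≈ 0.5.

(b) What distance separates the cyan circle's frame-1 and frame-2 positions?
3.5

The cyan circle moved from (2.7, 2.6) to (6.1, 3.3), a distance of √(3.4² + 0.7²) ≈ 3.5.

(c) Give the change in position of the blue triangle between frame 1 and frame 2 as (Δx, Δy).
(2.1, 1.6)

The blue triangle was at (5.8, 1.6) in frame 1 and (7.9, 3.2) in frame 2.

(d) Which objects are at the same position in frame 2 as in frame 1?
the yellow triangle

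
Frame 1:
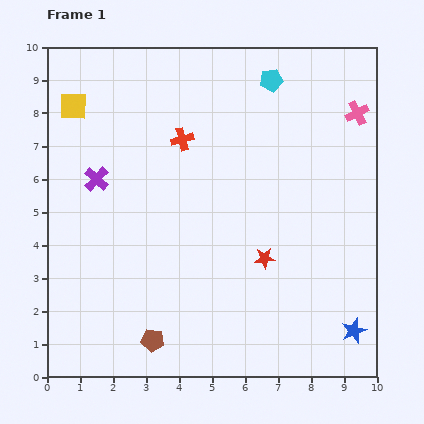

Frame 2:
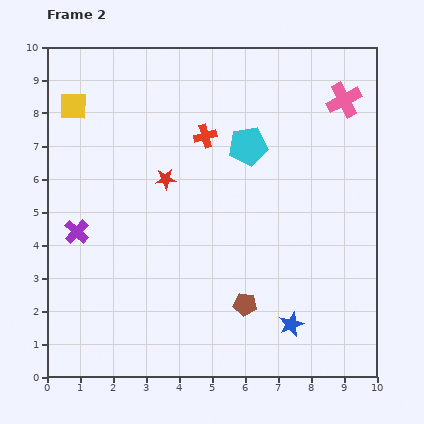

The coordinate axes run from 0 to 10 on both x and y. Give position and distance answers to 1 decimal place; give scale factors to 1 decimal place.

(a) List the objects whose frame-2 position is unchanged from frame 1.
the yellow square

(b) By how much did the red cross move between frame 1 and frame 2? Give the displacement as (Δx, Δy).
(0.7, 0.1)

The red cross was at (4.1, 7.2) in frame 1 and (4.8, 7.3) in frame 2.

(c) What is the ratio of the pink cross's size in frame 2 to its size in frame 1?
1.4×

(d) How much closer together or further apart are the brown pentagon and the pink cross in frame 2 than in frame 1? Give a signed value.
-2.4

Distance in frame 1: 9.3. Distance in frame 2: 6.9.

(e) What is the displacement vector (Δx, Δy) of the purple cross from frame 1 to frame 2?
(-0.6, -1.6)

The purple cross was at (1.5, 6.0) in frame 1 and (0.9, 4.4) in frame 2.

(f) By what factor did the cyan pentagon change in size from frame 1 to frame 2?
1.7×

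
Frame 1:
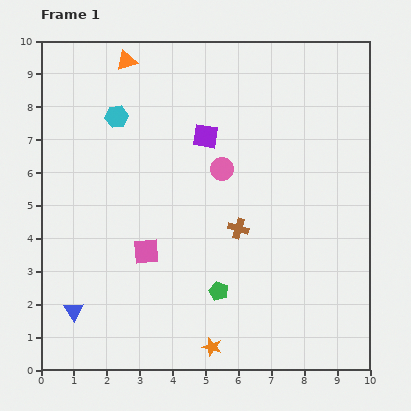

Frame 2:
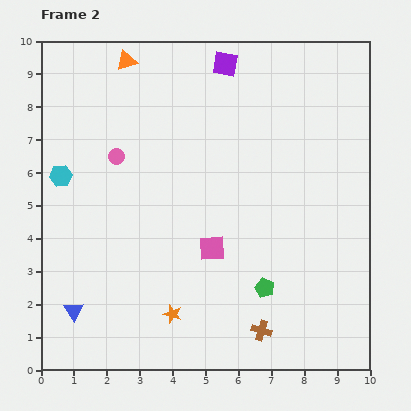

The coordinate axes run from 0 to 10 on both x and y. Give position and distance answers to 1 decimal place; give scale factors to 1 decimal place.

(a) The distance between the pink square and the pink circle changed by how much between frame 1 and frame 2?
+0.6

Distance in frame 1: 3.4. Distance in frame 2: 4.0.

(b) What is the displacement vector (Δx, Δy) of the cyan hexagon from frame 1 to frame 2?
(-1.7, -1.8)

The cyan hexagon was at (2.3, 7.7) in frame 1 and (0.6, 5.9) in frame 2.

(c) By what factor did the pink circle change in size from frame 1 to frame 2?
0.7×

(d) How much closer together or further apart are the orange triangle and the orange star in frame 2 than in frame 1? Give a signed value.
-1.3

Distance in frame 1: 9.1. Distance in frame 2: 7.8.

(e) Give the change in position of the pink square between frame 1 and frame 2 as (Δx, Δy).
(2.0, 0.1)

The pink square was at (3.2, 3.6) in frame 1 and (5.2, 3.7) in frame 2.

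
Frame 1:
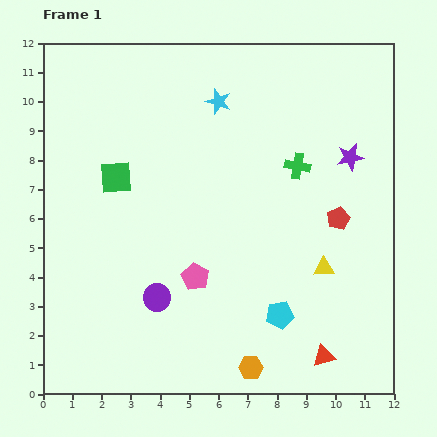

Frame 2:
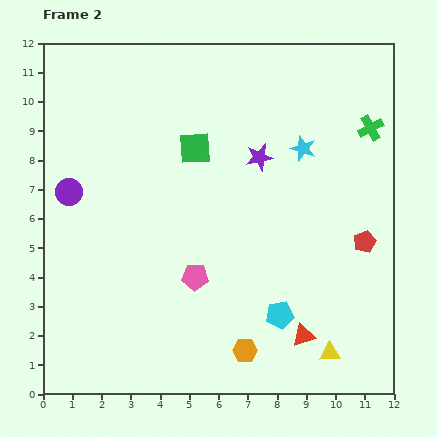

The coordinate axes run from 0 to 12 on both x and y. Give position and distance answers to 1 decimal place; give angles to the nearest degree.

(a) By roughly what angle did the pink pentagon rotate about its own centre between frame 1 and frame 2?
26° counter-clockwise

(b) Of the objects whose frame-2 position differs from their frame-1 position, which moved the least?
the orange hexagon

(moved 0.6)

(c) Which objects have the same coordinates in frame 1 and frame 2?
the pink pentagon, the cyan pentagon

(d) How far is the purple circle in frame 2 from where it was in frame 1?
4.7

The purple circle moved from (3.9, 3.3) to (0.9, 6.9), a distance of √(3.0² + 3.6²) ≈ 4.7.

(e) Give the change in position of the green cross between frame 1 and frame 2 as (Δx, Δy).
(2.5, 1.3)

The green cross was at (8.7, 7.8) in frame 1 and (11.2, 9.1) in frame 2.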